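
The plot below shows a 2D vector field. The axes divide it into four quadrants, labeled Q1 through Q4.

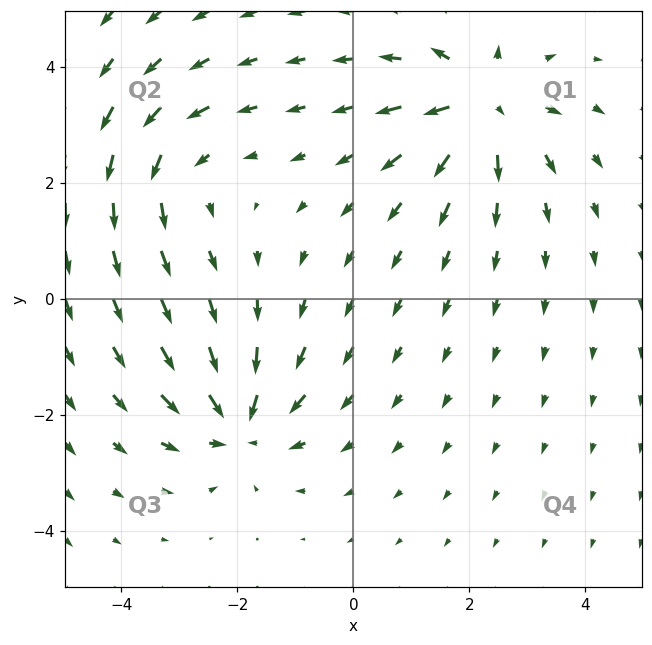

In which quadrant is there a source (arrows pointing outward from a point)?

Q1

The source sits at approximately (2.2, 3.3), which lies in quadrant Q1. The divergence there is about +6, positive as expected for a source.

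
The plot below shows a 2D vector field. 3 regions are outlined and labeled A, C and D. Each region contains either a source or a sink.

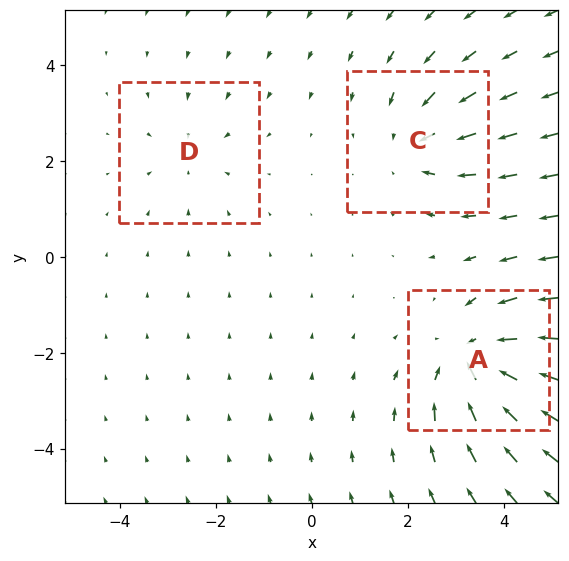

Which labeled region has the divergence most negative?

A

Divergence at each region's feature centre — A: about -4, C: about -3, D: about -2. Region A is most negative.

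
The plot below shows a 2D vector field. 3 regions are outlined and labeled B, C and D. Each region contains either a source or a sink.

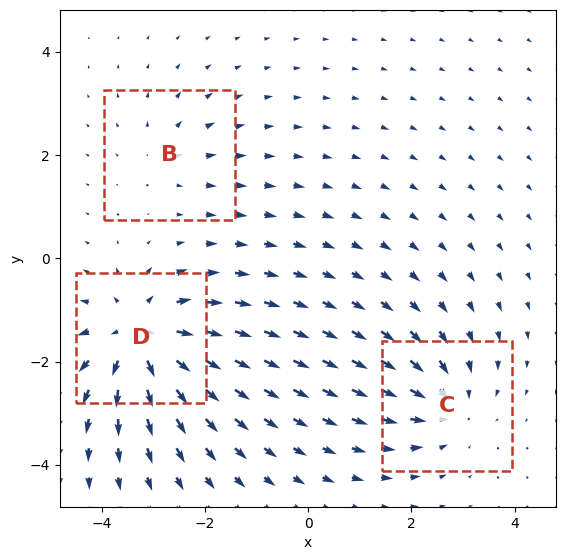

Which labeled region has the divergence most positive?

Divergence at each region's feature centre — B: about +2, C: about -3, D: about +5. Region D is most positive.

D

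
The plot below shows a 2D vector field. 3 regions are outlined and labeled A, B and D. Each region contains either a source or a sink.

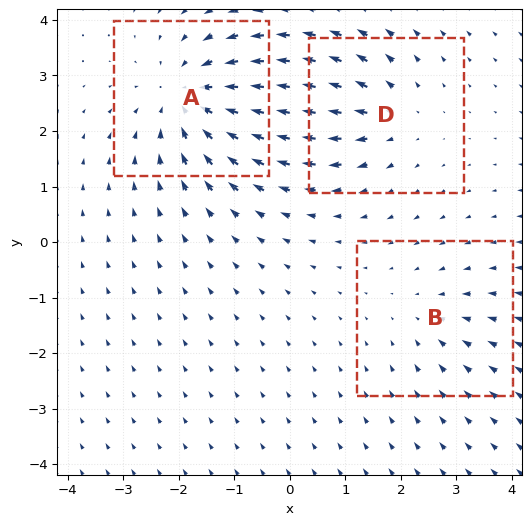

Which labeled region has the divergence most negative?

Divergence at each region's feature centre — A: about -4, B: about -2, D: about +3. Region A is most negative.

A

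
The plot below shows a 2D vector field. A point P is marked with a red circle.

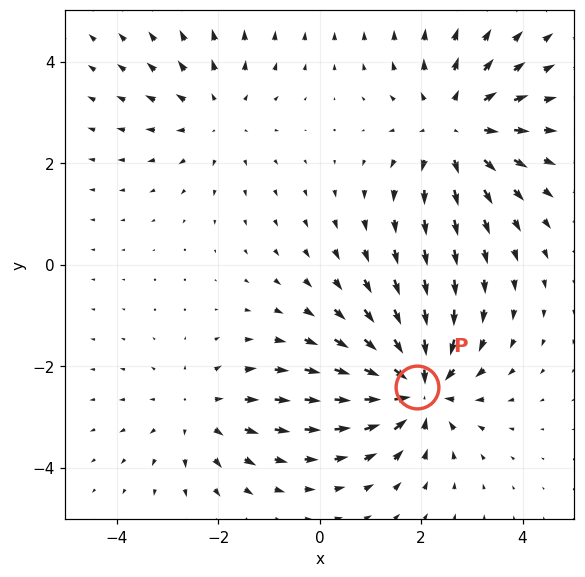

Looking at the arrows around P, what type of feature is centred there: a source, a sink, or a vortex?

sink

At P (1.9, -2.4) the arrows converge inward. Divergence about -6, curl ≈0 — negative divergence with near-zero curl is a sink.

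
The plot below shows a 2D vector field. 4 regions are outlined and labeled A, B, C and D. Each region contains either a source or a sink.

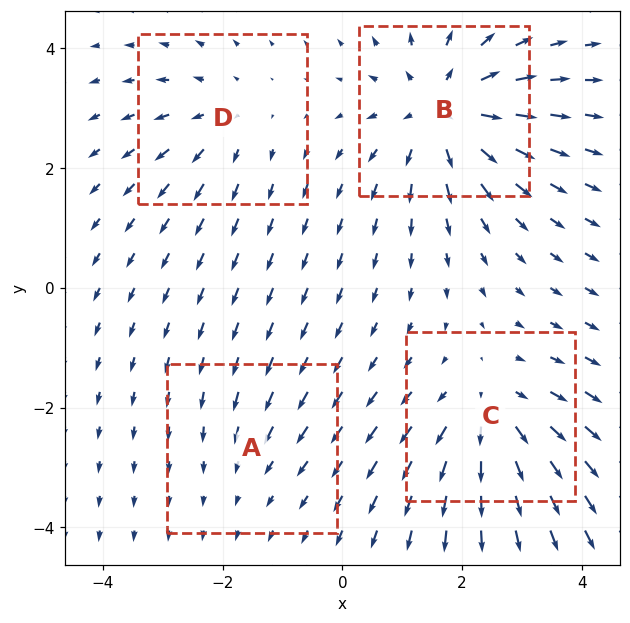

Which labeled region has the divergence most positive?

Divergence at each region's feature centre — A: about -2, B: about +6, C: about +5, D: about +3. Region B is most positive.

B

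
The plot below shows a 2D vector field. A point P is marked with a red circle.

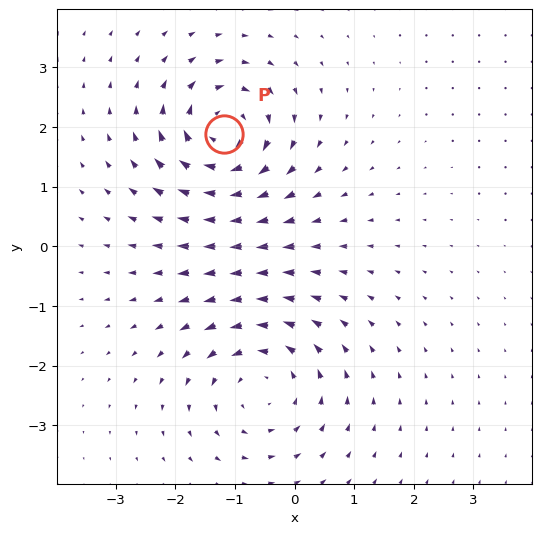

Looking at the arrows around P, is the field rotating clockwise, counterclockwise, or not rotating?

clockwise

Near P at (-1.2, 1.9) the arrows circulate clockwise. The curl (z-component) there is about -7; negative curl means clockwise rotation.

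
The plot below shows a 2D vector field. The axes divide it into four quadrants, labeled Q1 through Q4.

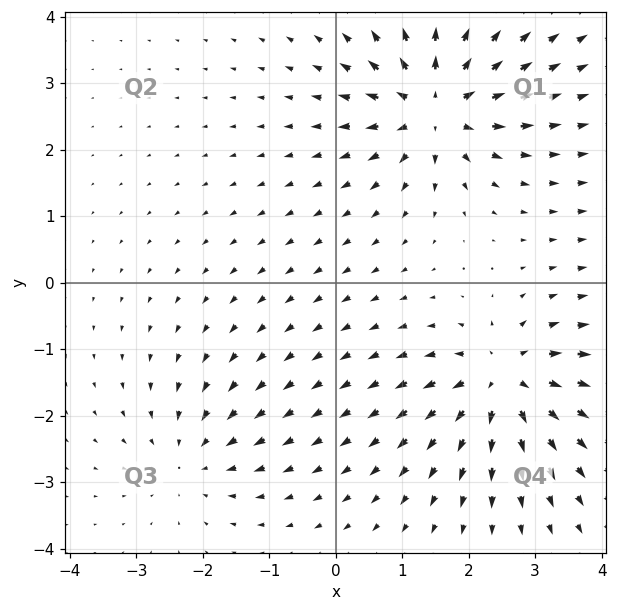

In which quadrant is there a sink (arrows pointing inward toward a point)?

The sink sits at approximately (-2.2, -2.6), which lies in quadrant Q3. The divergence there is about -3, negative as expected for a sink.

Q3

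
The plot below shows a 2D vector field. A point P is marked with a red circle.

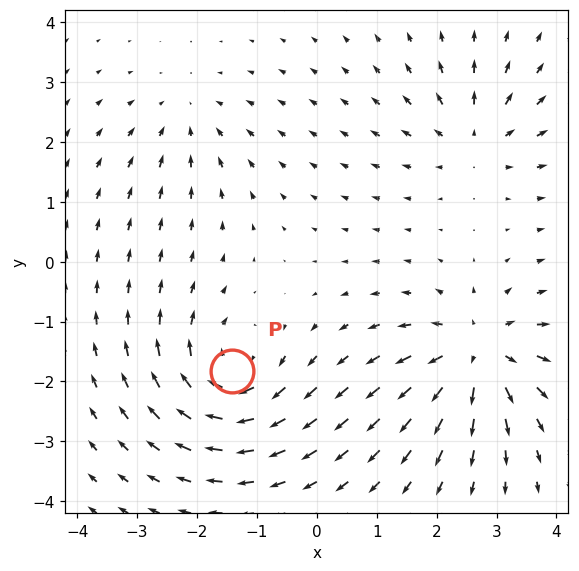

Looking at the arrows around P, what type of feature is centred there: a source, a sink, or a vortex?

At P (-1.4, -1.8) the arrows circulate clockwise. Divergence ≈0, curl about -6 — near-zero divergence with nonzero curl is a vortex.

vortex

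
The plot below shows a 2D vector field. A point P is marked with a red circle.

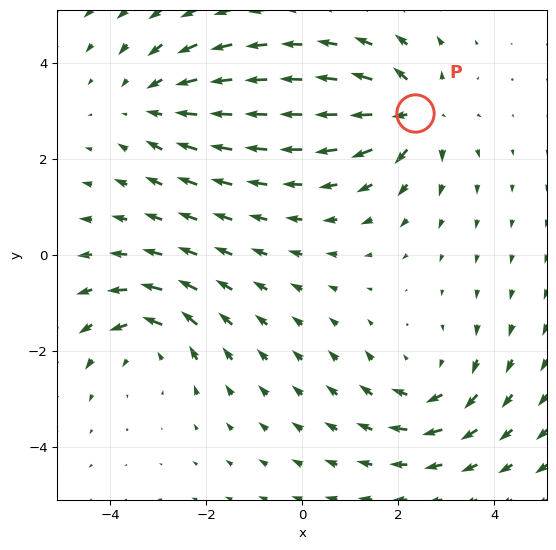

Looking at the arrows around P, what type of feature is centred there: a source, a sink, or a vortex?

At P (2.4, 3.0) the arrows spread outward. Divergence about +5, curl ≈0 — positive divergence with near-zero curl is a source.

source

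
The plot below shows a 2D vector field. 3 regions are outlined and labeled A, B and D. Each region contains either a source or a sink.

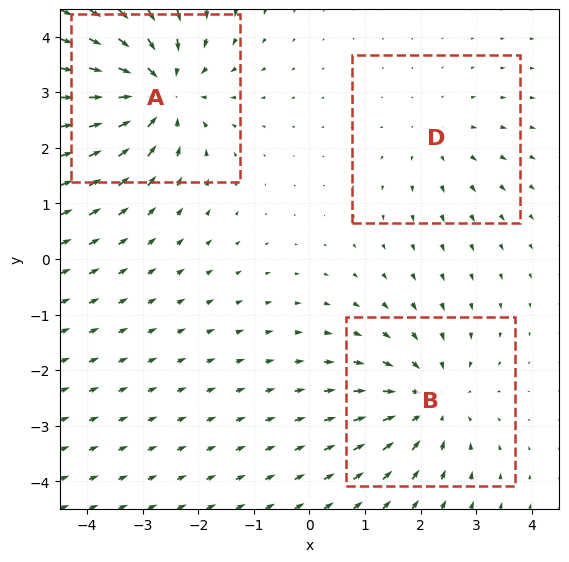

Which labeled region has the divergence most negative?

A

Divergence at each region's feature centre — A: about -4, B: about -3, D: about +2. Region A is most negative.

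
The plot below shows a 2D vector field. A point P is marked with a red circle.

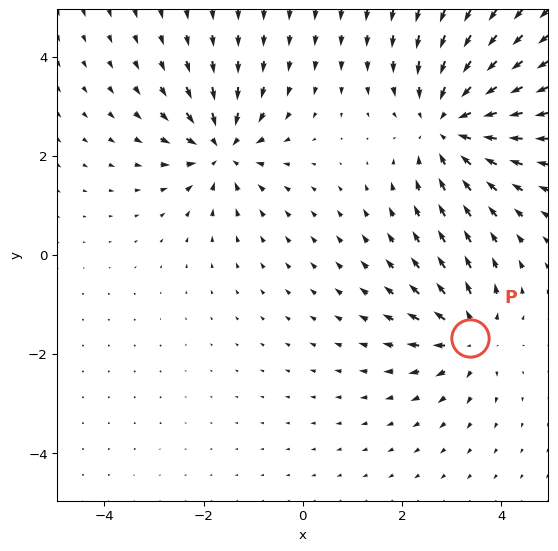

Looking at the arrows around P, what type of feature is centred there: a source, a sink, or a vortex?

At P (3.4, -1.7) the arrows spread outward. Divergence about +4, curl ≈0 — positive divergence with near-zero curl is a source.

source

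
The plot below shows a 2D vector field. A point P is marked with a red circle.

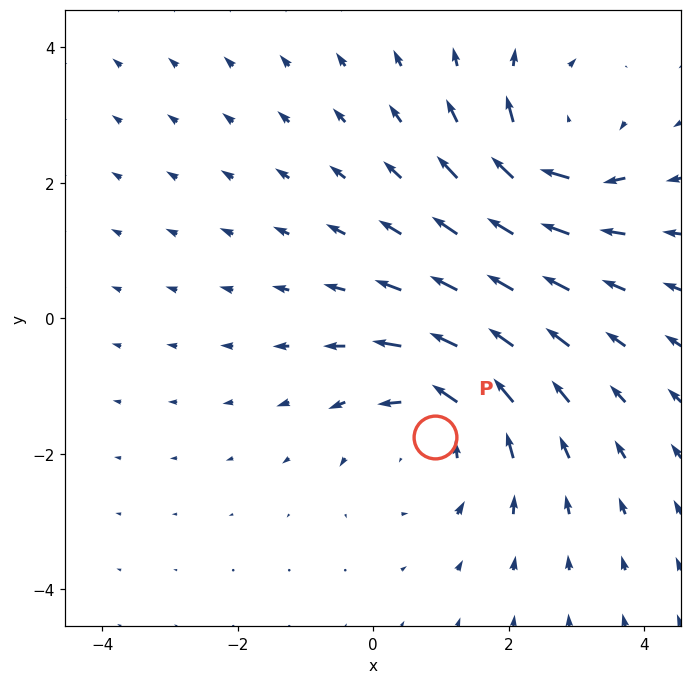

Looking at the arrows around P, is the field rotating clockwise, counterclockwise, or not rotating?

counterclockwise

Near P at (0.9, -1.8) the arrows circulate counterclockwise. The curl (z-component) there is about +4; positive curl means counterclockwise rotation.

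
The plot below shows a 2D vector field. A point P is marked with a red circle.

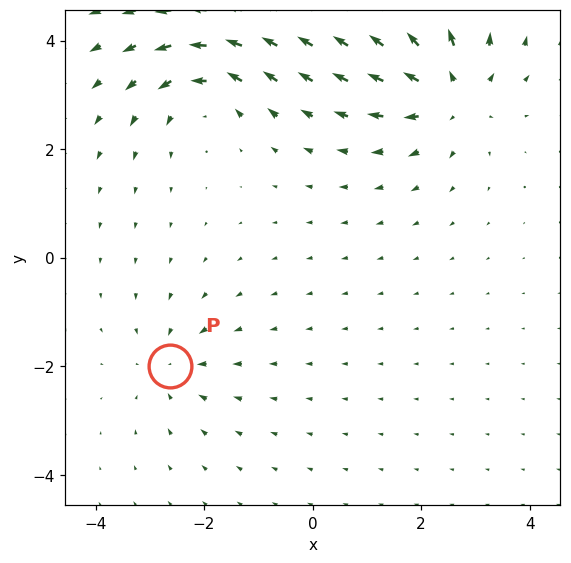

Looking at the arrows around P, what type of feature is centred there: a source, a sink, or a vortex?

sink

At P (-2.6, -2.0) the arrows converge inward. Divergence about -3, curl ≈0 — negative divergence with near-zero curl is a sink.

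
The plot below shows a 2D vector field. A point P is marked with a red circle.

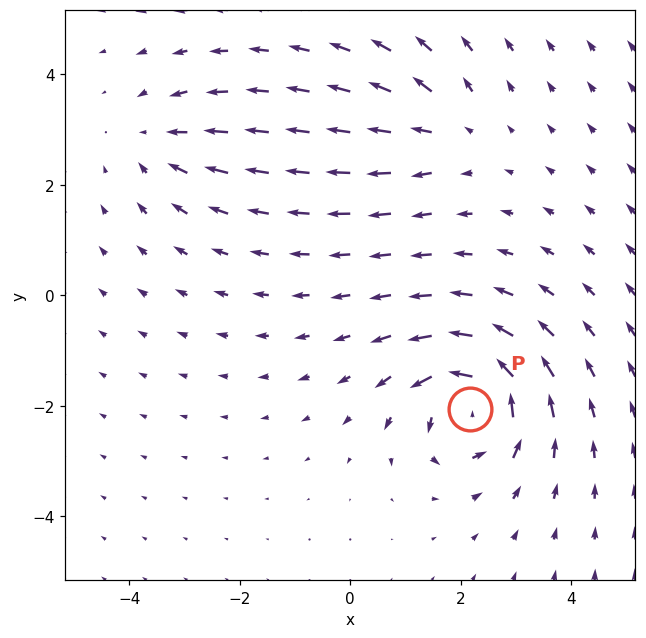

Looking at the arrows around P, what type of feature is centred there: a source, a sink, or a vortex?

vortex

At P (2.2, -2.1) the arrows circulate counterclockwise. Divergence ≈0, curl about +7 — near-zero divergence with nonzero curl is a vortex.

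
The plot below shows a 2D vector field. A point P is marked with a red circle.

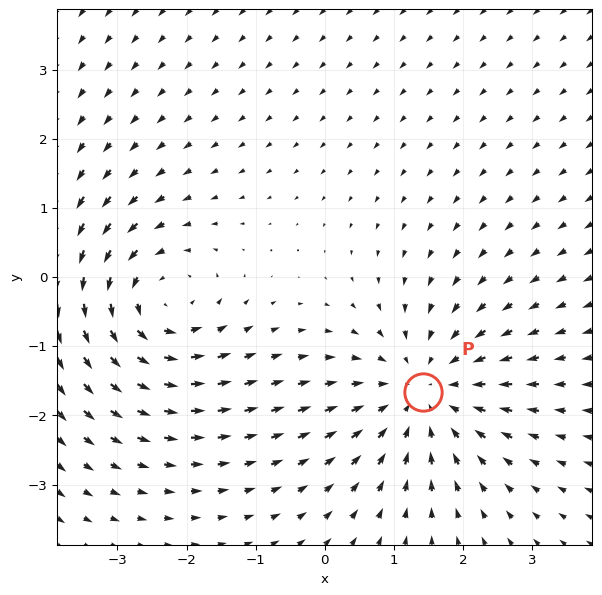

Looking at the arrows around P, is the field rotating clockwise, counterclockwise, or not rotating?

not rotating

Near P at (1.4, -1.7) the arrows show no circulation. The curl there is ≈0.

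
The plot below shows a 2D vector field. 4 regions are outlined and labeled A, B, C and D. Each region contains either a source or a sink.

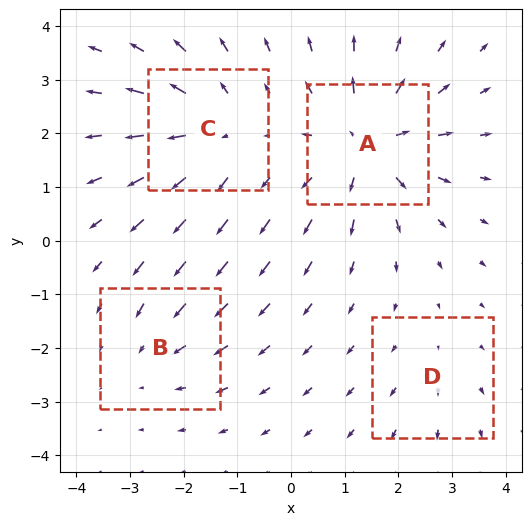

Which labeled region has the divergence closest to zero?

D

Divergence at each region's feature centre — A: about +7, B: about -3, C: about +5, D: about +2. Region D is closest to zero.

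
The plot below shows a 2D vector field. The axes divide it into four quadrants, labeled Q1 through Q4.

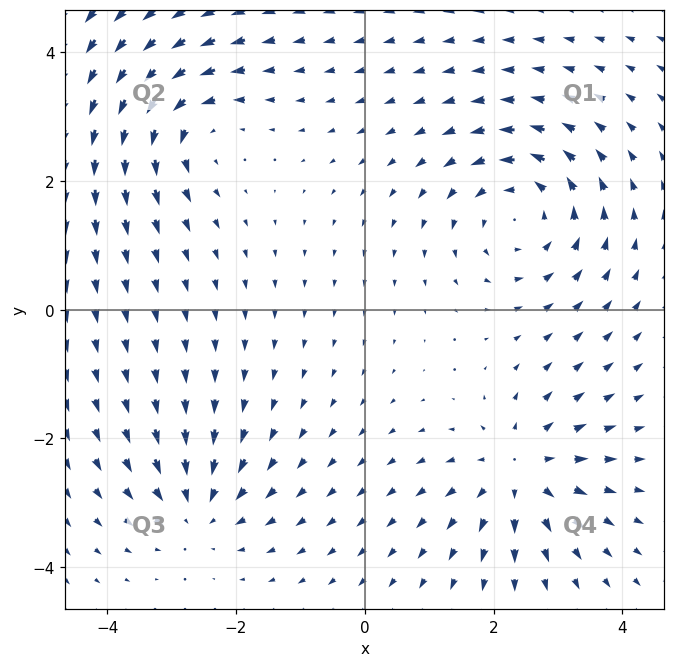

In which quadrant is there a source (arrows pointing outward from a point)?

The source sits at approximately (2.4, -2.5), which lies in quadrant Q4. The divergence there is about +5, positive as expected for a source.

Q4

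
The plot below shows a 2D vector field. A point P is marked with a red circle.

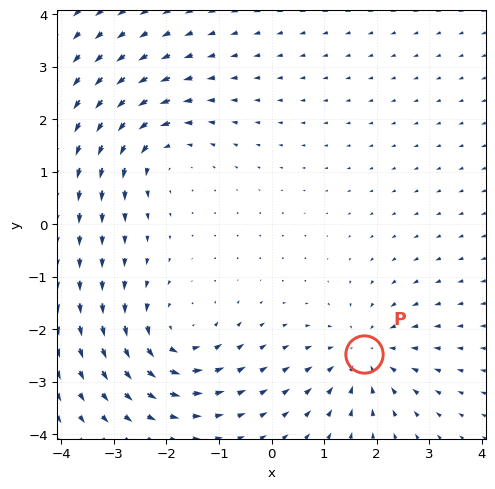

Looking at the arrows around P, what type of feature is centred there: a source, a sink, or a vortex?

At P (1.8, -2.5) the arrows converge inward. Divergence about -4, curl ≈0 — negative divergence with near-zero curl is a sink.

sink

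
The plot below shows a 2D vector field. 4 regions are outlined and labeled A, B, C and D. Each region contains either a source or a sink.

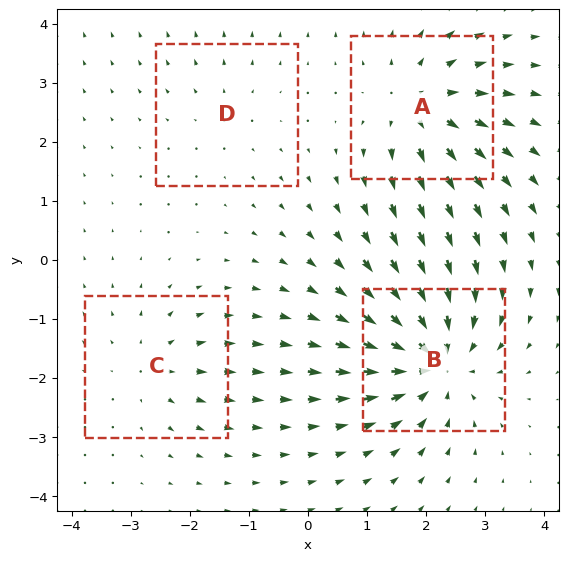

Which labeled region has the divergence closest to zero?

Divergence at each region's feature centre — A: about +5, B: about -7, C: about +3, D: about +2. Region D is closest to zero.

D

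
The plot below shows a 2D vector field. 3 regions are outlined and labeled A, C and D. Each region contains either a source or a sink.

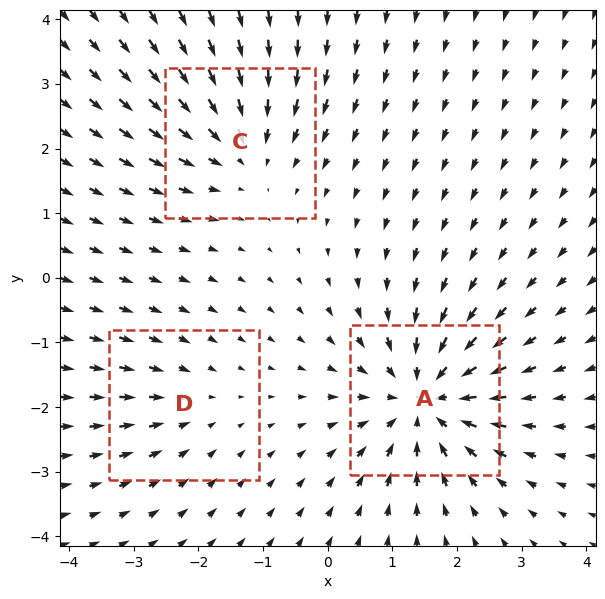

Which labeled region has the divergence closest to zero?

D

Divergence at each region's feature centre — A: about -5, C: about -3, D: about -2. Region D is closest to zero.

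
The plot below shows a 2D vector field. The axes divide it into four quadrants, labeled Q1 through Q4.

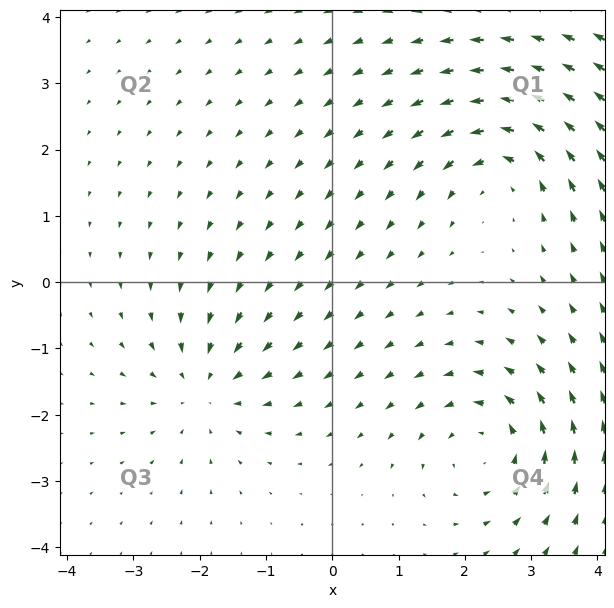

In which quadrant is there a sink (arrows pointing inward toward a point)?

The sink sits at approximately (-1.9, -1.6), which lies in quadrant Q3. The divergence there is about -3, negative as expected for a sink.

Q3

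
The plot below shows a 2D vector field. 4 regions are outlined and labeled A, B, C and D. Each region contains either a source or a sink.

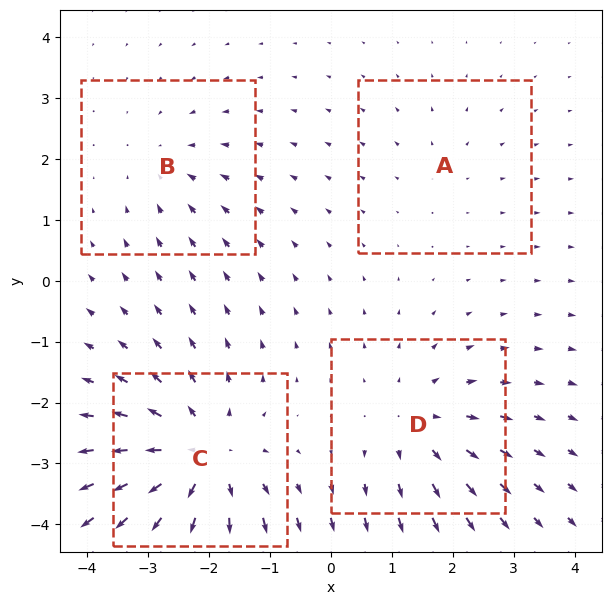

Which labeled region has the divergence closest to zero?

A

Divergence at each region's feature centre — A: about +2, B: about -3, C: about +6, D: about +4. Region A is closest to zero.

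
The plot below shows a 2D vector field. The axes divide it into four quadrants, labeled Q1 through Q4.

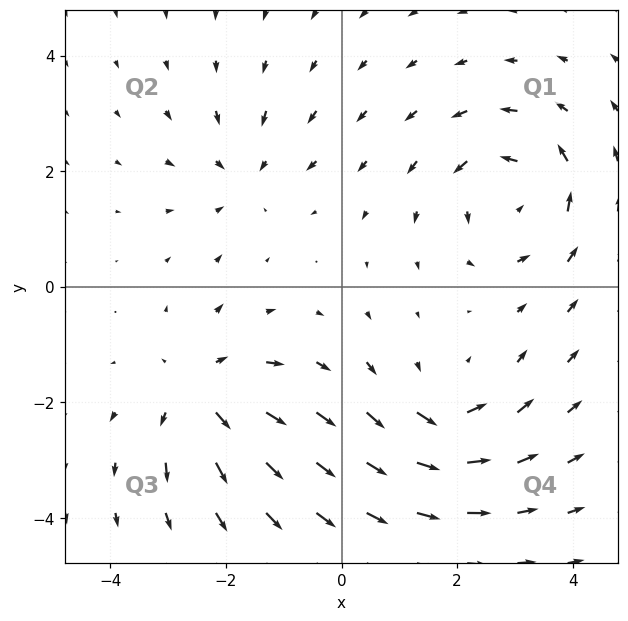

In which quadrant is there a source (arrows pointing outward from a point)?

The source sits at approximately (-2.4, -1.8), which lies in quadrant Q3. The divergence there is about +4, positive as expected for a source.

Q3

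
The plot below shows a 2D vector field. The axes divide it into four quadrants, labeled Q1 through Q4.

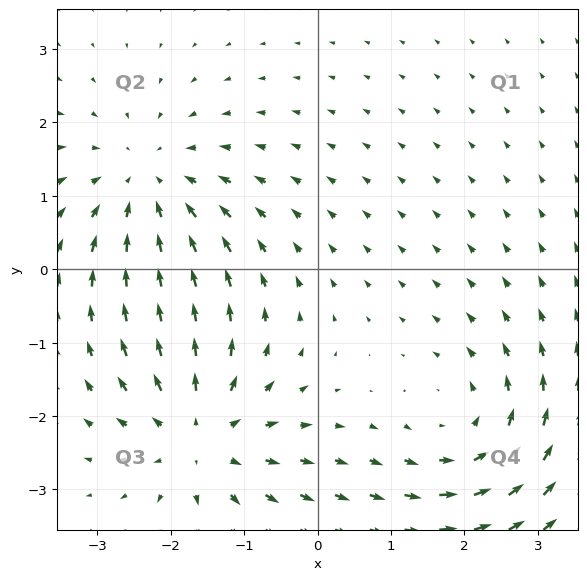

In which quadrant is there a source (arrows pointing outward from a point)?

Q3

The source sits at approximately (-1.6, -2.3), which lies in quadrant Q3. The divergence there is about +4, positive as expected for a source.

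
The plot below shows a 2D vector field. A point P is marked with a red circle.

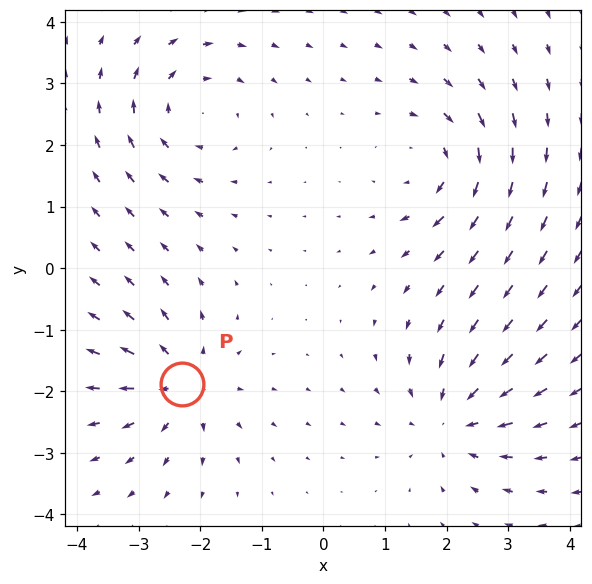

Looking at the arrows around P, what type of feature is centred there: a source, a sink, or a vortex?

At P (-2.3, -1.9) the arrows spread outward. Divergence about +6, curl ≈0 — positive divergence with near-zero curl is a source.

source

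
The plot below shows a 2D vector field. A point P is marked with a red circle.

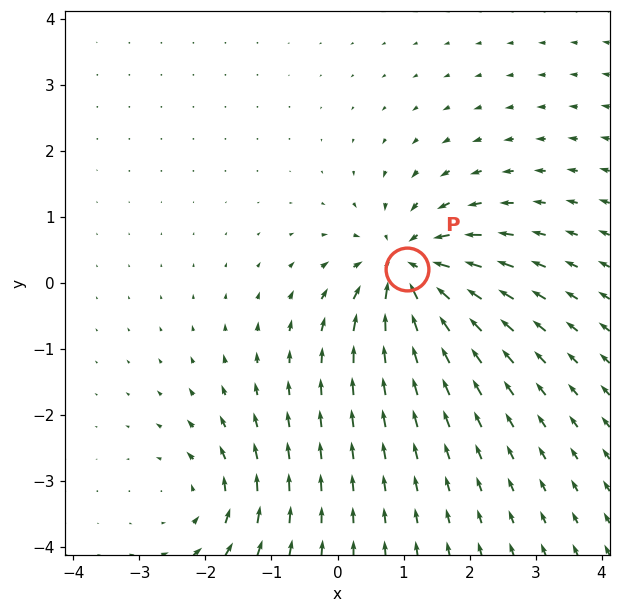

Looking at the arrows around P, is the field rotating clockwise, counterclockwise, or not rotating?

not rotating

Near P at (1.1, 0.2) the arrows show no circulation. The curl there is ≈0.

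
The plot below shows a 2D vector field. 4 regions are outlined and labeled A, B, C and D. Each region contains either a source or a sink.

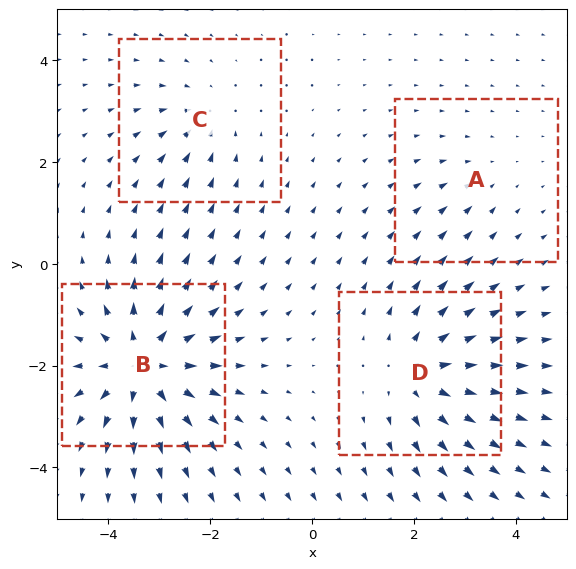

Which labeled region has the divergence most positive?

B

Divergence at each region's feature centre — A: about -2, B: about +7, C: about -3, D: about +5. Region B is most positive.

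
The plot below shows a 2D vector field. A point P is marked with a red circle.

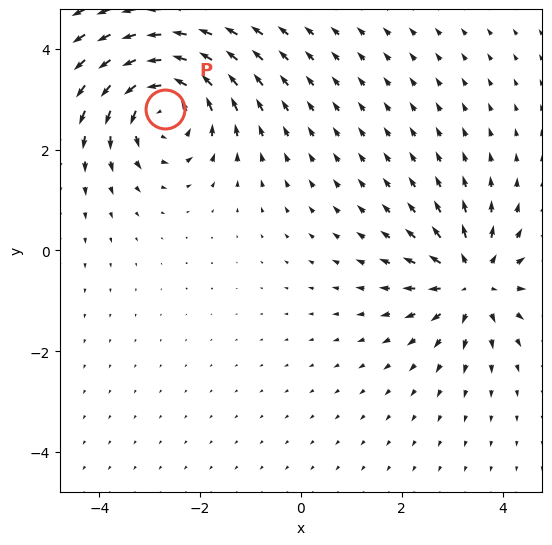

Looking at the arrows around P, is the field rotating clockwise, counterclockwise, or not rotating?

Near P at (-2.7, 2.8) the arrows circulate counterclockwise. The curl (z-component) there is about +4; positive curl means counterclockwise rotation.

counterclockwise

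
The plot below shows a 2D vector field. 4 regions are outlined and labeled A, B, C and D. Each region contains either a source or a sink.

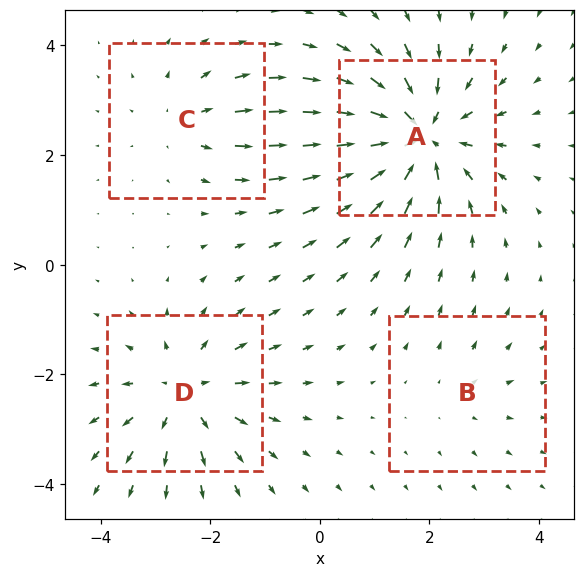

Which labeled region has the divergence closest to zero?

B

Divergence at each region's feature centre — A: about -7, B: about +2, C: about +3, D: about +5. Region B is closest to zero.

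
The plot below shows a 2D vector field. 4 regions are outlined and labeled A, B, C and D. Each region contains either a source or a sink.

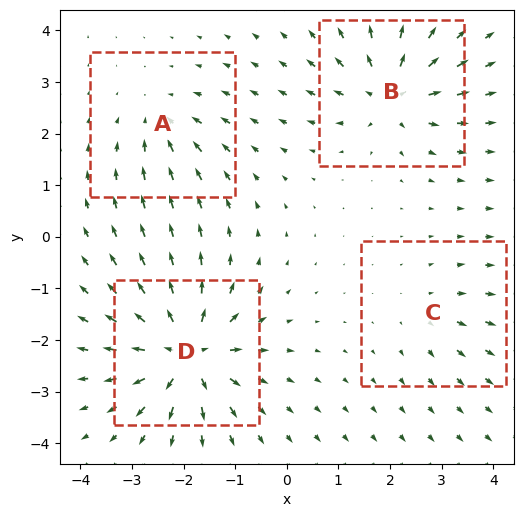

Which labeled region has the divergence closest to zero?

Divergence at each region's feature centre — A: about -4, B: about +6, C: about +3, D: about +8. Region C is closest to zero.

C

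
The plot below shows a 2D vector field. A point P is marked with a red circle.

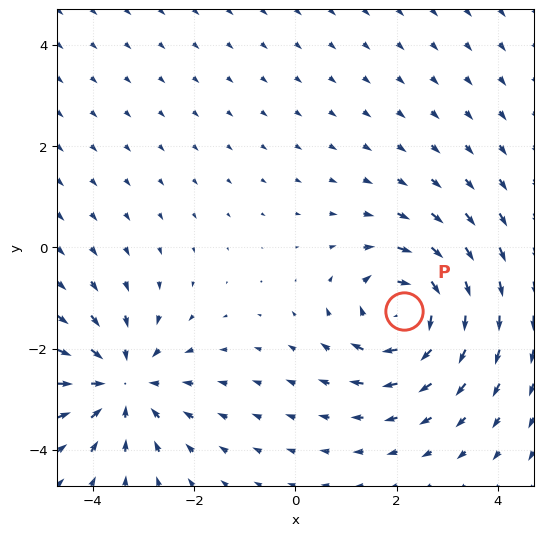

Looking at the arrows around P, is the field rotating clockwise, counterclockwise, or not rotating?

Near P at (2.1, -1.3) the arrows circulate clockwise. The curl (z-component) there is about -3; negative curl means clockwise rotation.

clockwise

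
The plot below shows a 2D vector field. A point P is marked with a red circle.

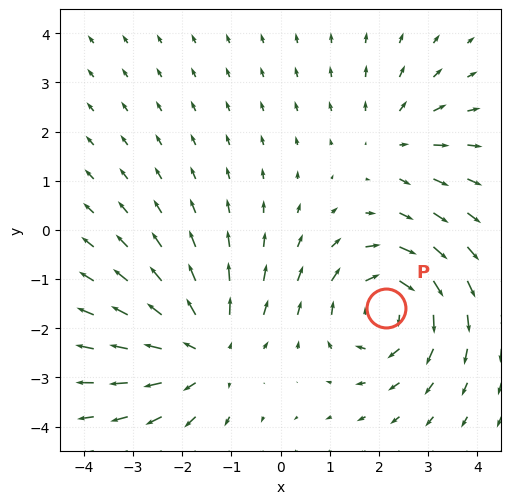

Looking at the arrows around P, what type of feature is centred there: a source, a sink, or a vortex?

vortex

At P (2.1, -1.6) the arrows circulate clockwise. Divergence ≈0, curl about -5 — near-zero divergence with nonzero curl is a vortex.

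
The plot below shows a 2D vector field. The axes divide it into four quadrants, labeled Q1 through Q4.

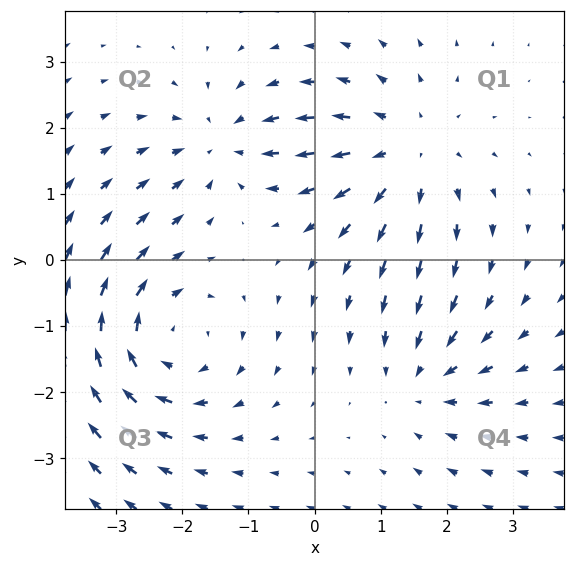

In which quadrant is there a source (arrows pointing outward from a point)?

Q1

The source sits at approximately (1.4, 1.6), which lies in quadrant Q1. The divergence there is about +4, positive as expected for a source.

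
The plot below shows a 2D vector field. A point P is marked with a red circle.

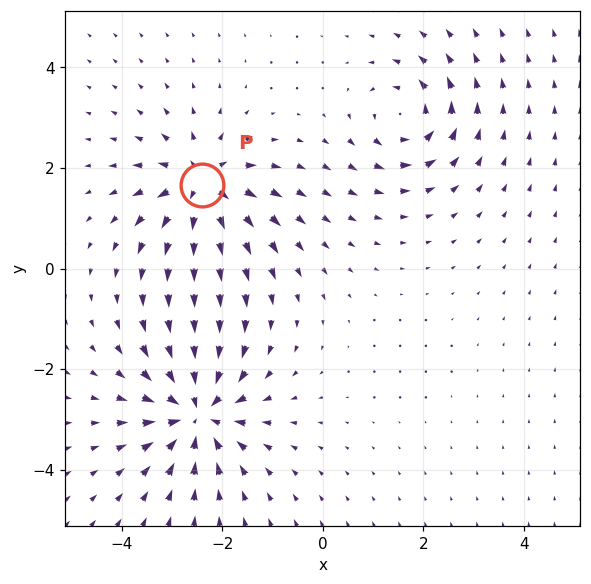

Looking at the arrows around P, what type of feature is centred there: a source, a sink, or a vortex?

At P (-2.4, 1.7) the arrows spread outward. Divergence about +5, curl ≈0 — positive divergence with near-zero curl is a source.

source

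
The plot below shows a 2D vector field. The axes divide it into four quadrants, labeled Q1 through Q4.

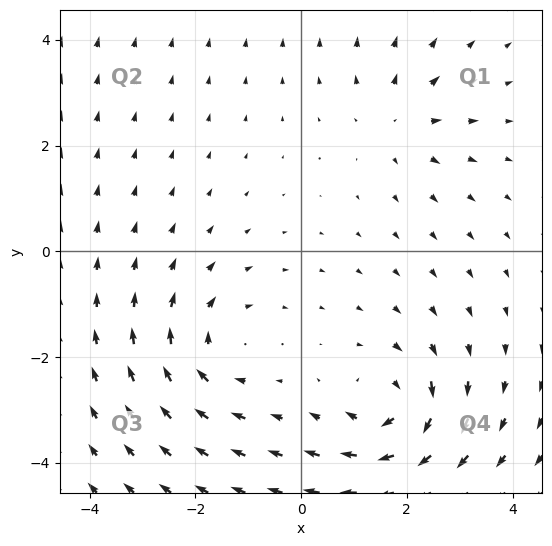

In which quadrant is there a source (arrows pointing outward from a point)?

Q1

The source sits at approximately (1.8, 2.5), which lies in quadrant Q1. The divergence there is about +3, positive as expected for a source.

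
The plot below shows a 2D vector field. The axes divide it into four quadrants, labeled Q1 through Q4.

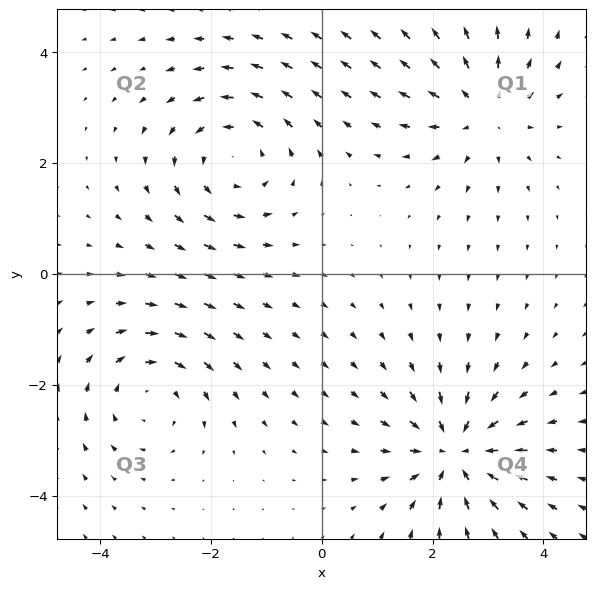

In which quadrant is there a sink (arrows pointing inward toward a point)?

The sink sits at approximately (2.4, -3.2), which lies in quadrant Q4. The divergence there is about -6, negative as expected for a sink.

Q4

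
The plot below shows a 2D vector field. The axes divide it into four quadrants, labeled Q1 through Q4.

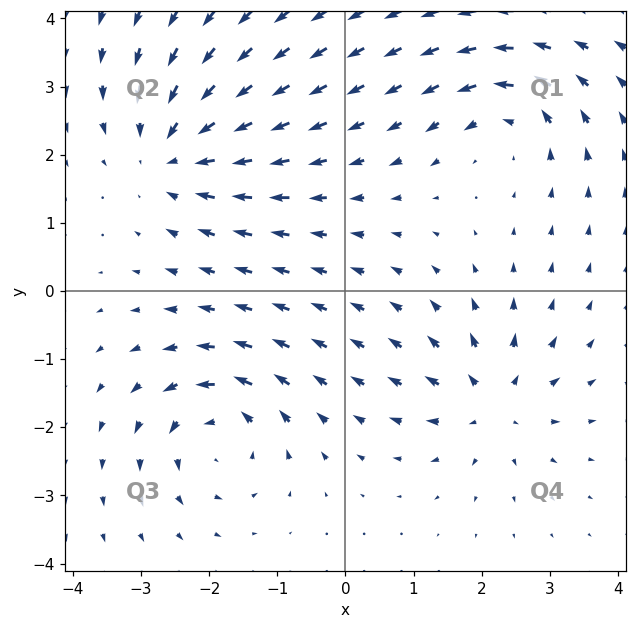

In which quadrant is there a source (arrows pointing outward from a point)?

The source sits at approximately (2.2, -1.6), which lies in quadrant Q4. The divergence there is about +5, positive as expected for a source.

Q4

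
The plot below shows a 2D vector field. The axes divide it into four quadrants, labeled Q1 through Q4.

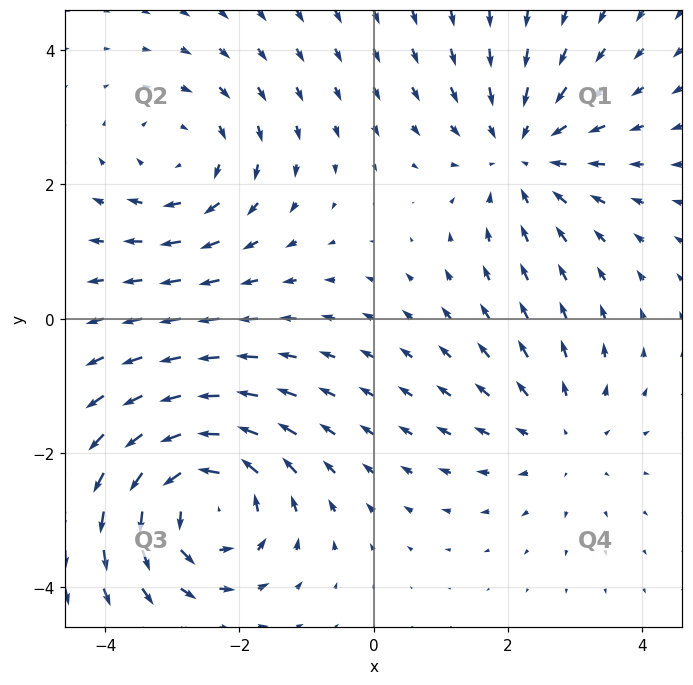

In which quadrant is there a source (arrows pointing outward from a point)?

The source sits at approximately (2.8, -1.8), which lies in quadrant Q4. The divergence there is about +2, positive as expected for a source.

Q4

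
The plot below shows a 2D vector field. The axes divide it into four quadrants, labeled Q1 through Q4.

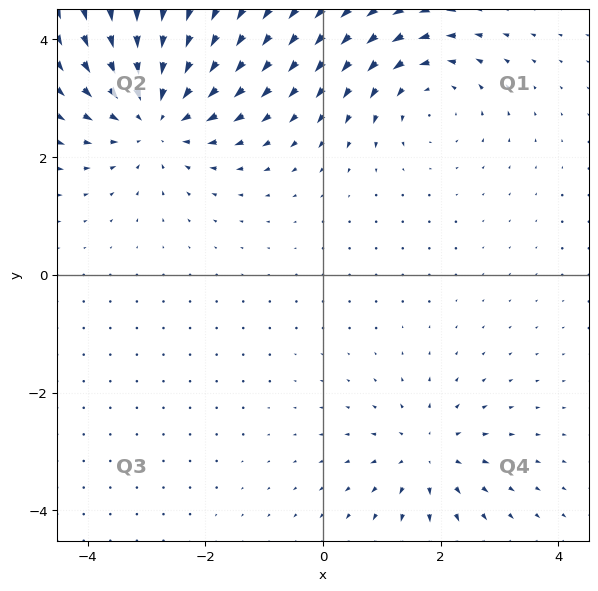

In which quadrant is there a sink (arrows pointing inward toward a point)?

The sink sits at approximately (-2.8, 2.7), which lies in quadrant Q2. The divergence there is about -4, negative as expected for a sink.

Q2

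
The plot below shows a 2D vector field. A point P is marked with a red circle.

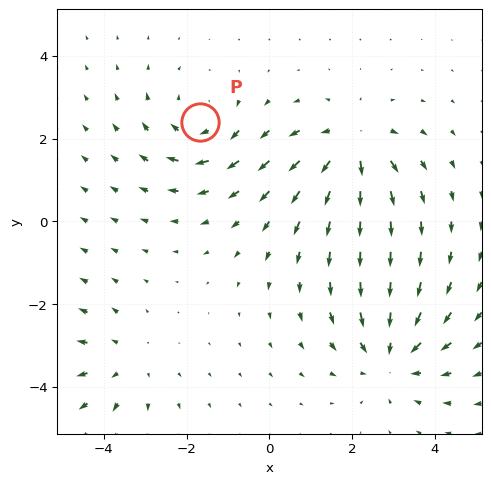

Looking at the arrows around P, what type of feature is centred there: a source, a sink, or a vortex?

vortex

At P (-1.7, 2.4) the arrows circulate clockwise. Divergence ≈0, curl about -4 — near-zero divergence with nonzero curl is a vortex.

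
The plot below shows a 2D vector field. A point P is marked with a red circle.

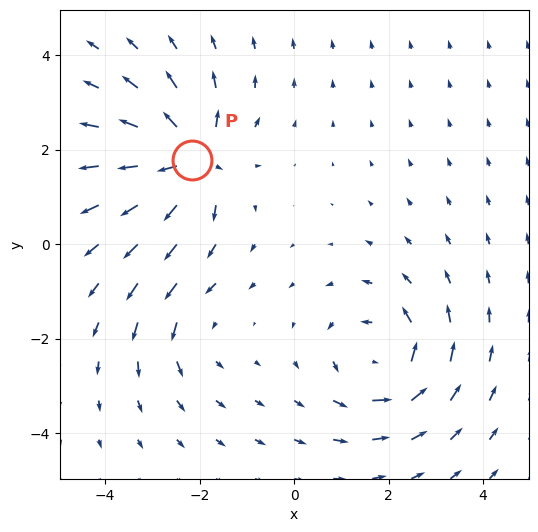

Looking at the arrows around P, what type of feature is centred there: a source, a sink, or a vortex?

source

At P (-2.2, 1.8) the arrows spread outward. Divergence about +6, curl ≈0 — positive divergence with near-zero curl is a source.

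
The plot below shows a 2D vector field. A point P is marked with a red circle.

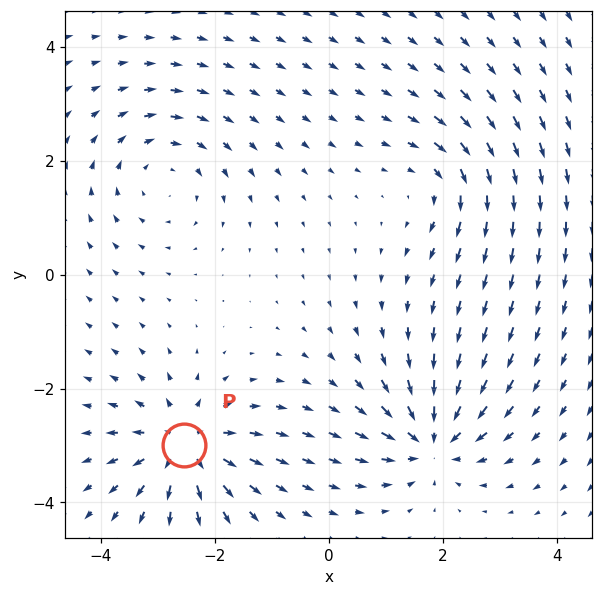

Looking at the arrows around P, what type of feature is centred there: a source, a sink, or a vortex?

source

At P (-2.5, -3.0) the arrows spread outward. Divergence about +7, curl ≈0 — positive divergence with near-zero curl is a source.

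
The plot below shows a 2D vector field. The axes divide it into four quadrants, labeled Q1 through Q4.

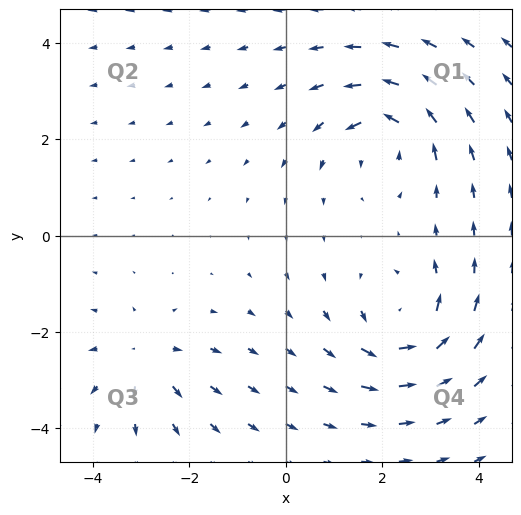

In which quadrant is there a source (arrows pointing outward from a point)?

Q3

The source sits at approximately (-2.9, -2.6), which lies in quadrant Q3. The divergence there is about +4, positive as expected for a source.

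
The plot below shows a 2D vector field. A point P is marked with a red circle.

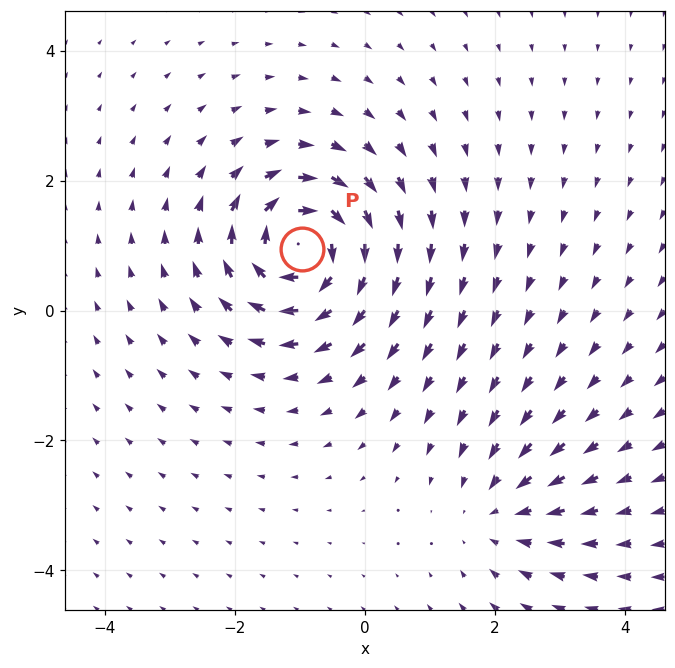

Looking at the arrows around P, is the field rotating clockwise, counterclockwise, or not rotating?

clockwise

Near P at (-1.0, 0.9) the arrows circulate clockwise. The curl (z-component) there is about -7; negative curl means clockwise rotation.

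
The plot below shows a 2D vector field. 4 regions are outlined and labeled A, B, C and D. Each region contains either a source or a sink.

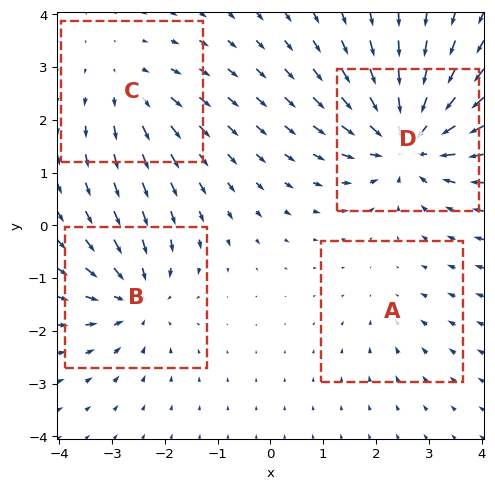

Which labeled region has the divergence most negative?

D

Divergence at each region's feature centre — A: about -2, B: about -5, C: about +4, D: about -8. Region D is most negative.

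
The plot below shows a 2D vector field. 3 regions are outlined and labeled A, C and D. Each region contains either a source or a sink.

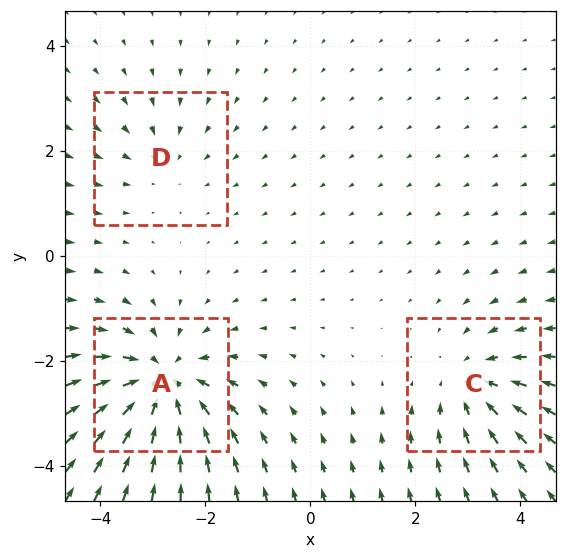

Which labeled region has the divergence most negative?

Divergence at each region's feature centre — A: about -5, C: about -3, D: about -2. Region A is most negative.

A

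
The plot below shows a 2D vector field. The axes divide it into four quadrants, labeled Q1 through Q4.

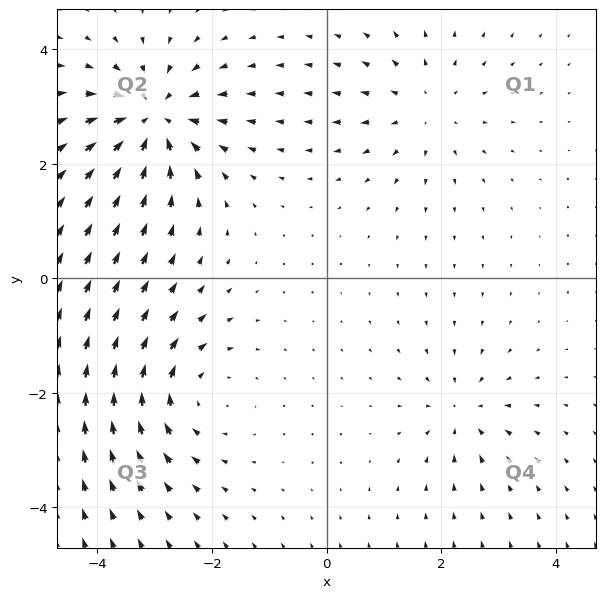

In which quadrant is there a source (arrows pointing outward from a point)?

The source sits at approximately (1.7, 3.0), which lies in quadrant Q1. The divergence there is about +3, positive as expected for a source.

Q1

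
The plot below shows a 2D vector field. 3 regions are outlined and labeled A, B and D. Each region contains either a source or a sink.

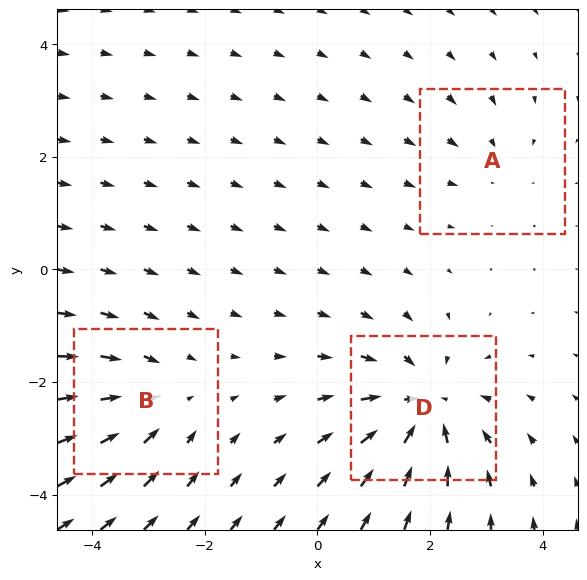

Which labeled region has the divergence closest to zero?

A

Divergence at each region's feature centre — A: about -2, B: about -3, D: about -5. Region A is closest to zero.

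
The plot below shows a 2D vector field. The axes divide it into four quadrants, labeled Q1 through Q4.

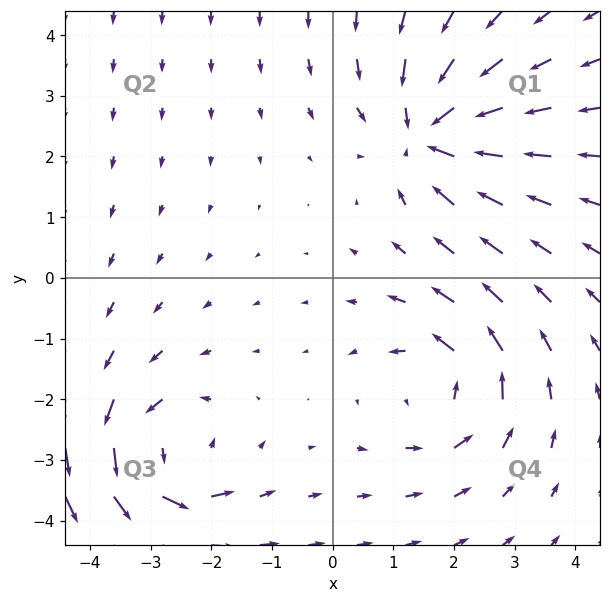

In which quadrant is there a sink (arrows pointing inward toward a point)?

Q1

The sink sits at approximately (1.6, 2.4), which lies in quadrant Q1. The divergence there is about -5, negative as expected for a sink.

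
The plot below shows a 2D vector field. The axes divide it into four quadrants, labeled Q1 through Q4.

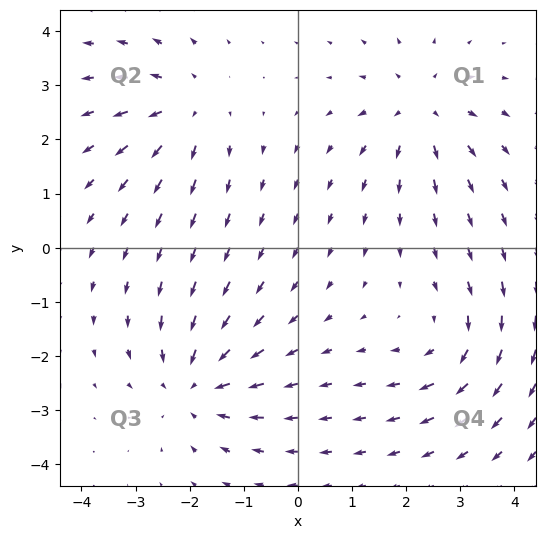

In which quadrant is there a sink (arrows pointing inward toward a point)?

Q3

The sink sits at approximately (-1.9, -2.5), which lies in quadrant Q3. The divergence there is about -5, negative as expected for a sink.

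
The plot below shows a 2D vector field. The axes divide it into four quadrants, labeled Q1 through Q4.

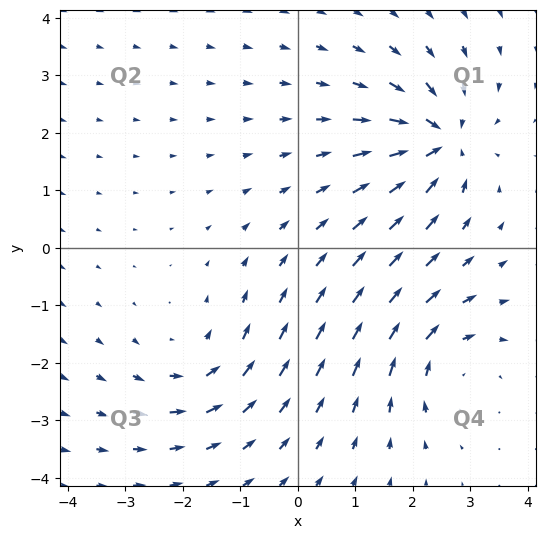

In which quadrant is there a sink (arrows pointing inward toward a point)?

The sink sits at approximately (2.5, 1.9), which lies in quadrant Q1. The divergence there is about -6, negative as expected for a sink.

Q1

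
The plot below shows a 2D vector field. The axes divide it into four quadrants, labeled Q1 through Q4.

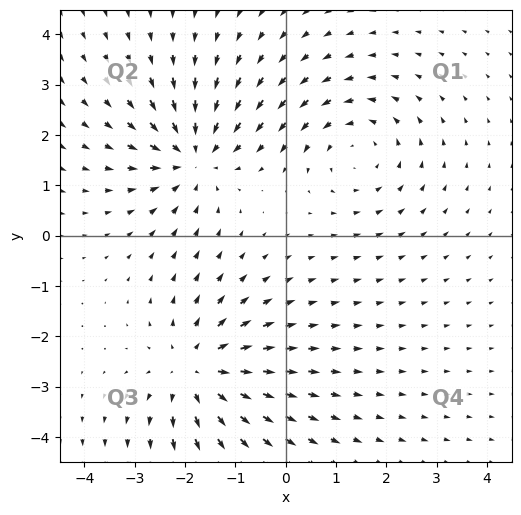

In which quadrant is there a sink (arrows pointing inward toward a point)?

Q2

The sink sits at approximately (-1.8, 1.6), which lies in quadrant Q2. The divergence there is about -4, negative as expected for a sink.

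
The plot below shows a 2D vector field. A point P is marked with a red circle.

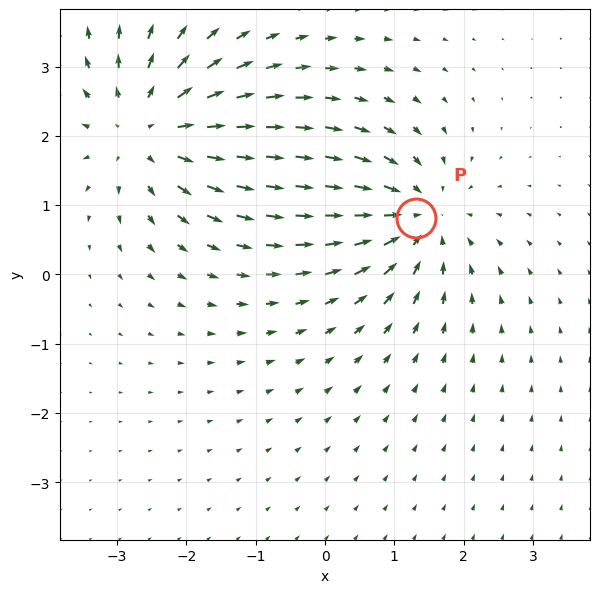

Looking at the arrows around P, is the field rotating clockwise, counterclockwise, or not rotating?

not rotating

Near P at (1.3, 0.8) the arrows show no circulation. The curl there is ≈0.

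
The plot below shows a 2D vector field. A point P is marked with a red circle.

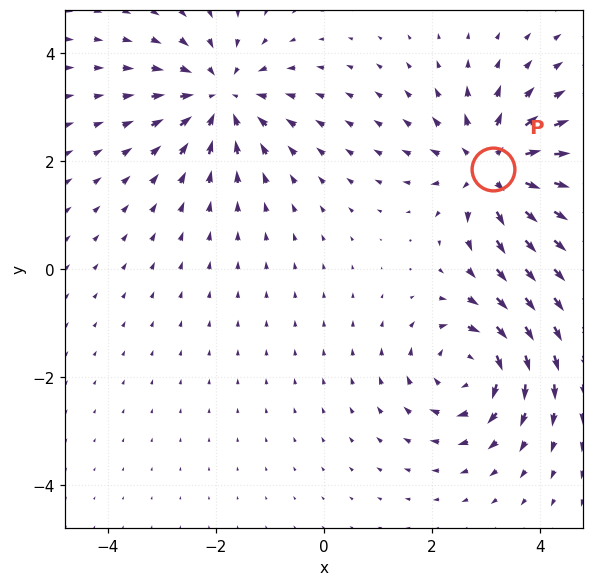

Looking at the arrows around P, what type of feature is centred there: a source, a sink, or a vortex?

source

At P (3.1, 1.9) the arrows spread outward. Divergence about +5, curl ≈0 — positive divergence with near-zero curl is a source.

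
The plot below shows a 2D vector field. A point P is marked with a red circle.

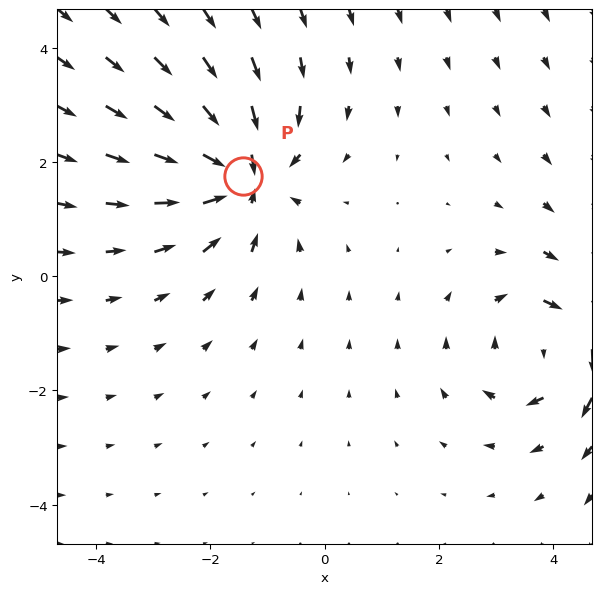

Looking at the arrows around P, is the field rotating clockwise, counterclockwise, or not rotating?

Near P at (-1.4, 1.8) the arrows show no circulation. The curl there is ≈0.

not rotating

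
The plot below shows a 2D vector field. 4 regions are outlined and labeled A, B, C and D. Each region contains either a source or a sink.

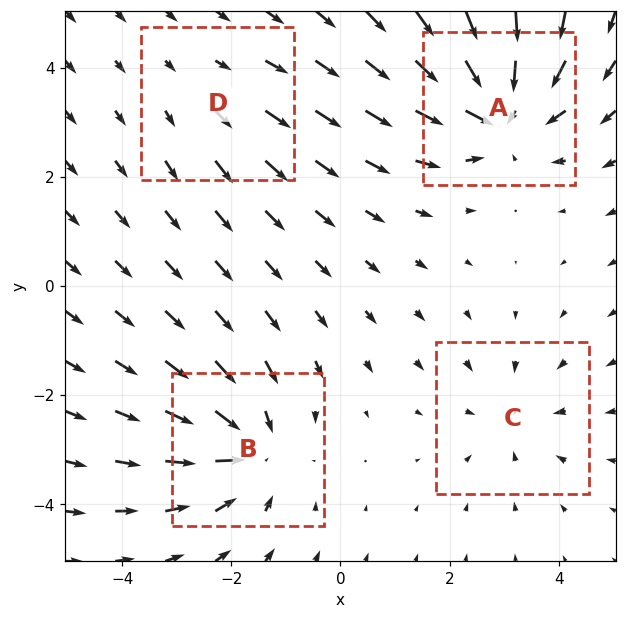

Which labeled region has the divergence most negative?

Divergence at each region's feature centre — A: about -6, B: about -5, C: about -3, D: about +2. Region A is most negative.

A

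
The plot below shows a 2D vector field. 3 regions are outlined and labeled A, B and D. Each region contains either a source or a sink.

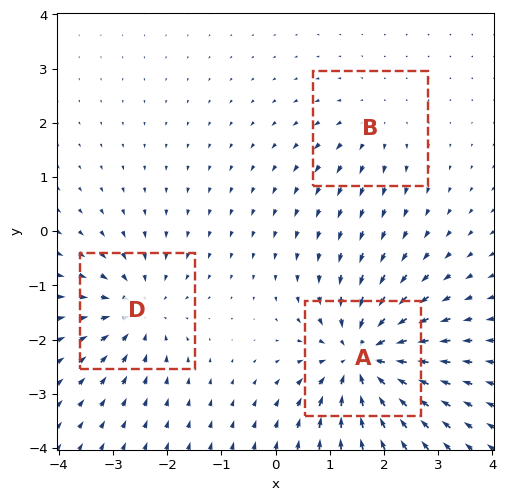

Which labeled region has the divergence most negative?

A

Divergence at each region's feature centre — A: about -6, B: about +2, D: about -4. Region A is most negative.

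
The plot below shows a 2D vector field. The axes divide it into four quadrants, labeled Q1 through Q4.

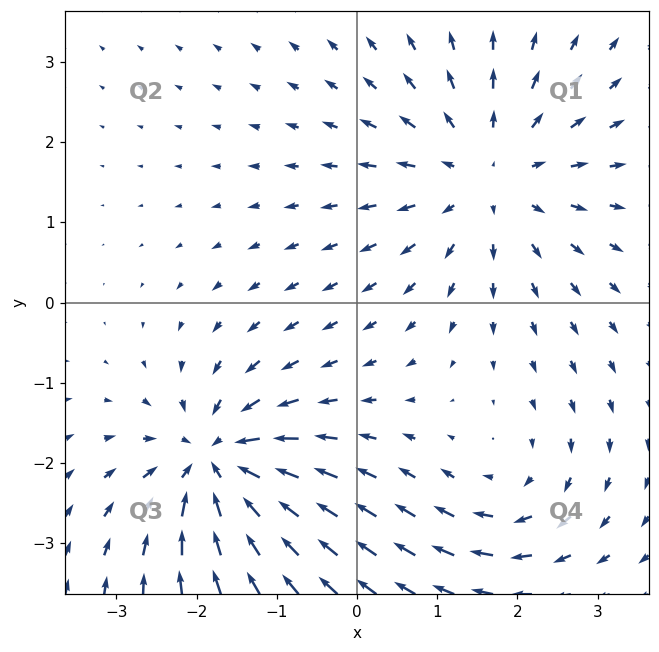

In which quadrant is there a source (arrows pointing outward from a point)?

Q1

The source sits at approximately (1.6, 1.6), which lies in quadrant Q1. The divergence there is about +3, positive as expected for a source.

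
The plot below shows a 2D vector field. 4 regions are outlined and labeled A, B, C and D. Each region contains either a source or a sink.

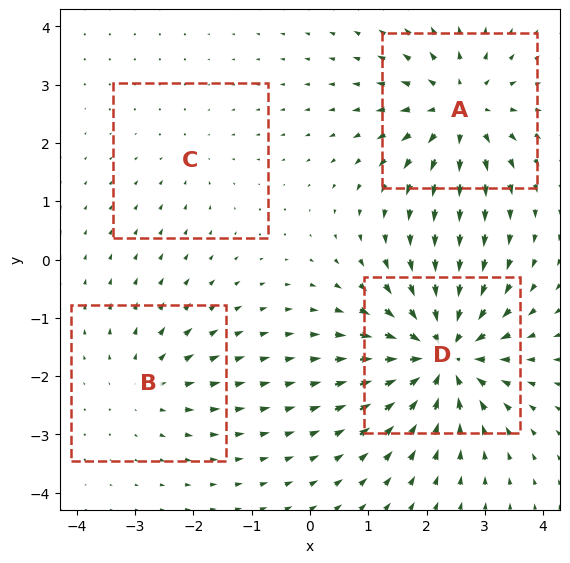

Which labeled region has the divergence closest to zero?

C

Divergence at each region's feature centre — A: about +6, B: about +3, C: about -2, D: about -8. Region C is closest to zero.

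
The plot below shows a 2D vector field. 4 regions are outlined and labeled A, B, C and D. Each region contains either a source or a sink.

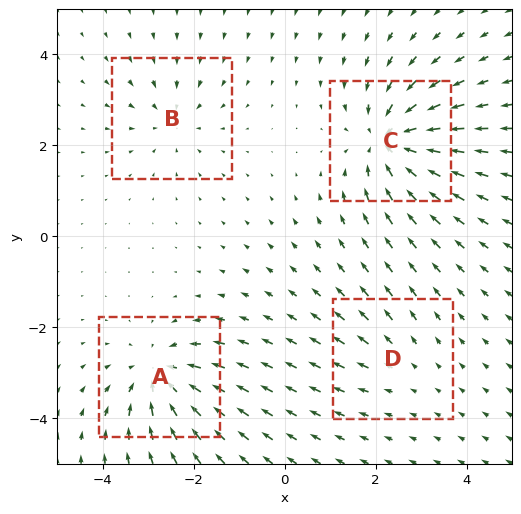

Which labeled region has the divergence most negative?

C

Divergence at each region's feature centre — A: about -6, B: about -4, C: about -7, D: about +2. Region C is most negative.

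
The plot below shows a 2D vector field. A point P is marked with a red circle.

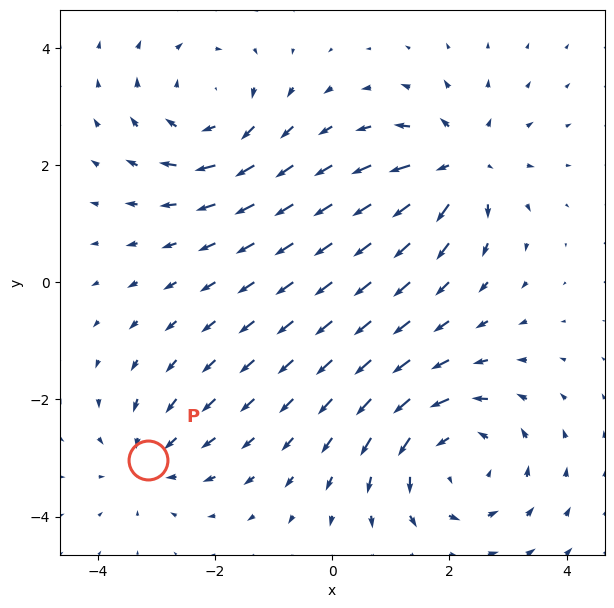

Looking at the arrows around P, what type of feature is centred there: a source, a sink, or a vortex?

At P (-3.1, -3.0) the arrows converge inward. Divergence about -3, curl ≈0 — negative divergence with near-zero curl is a sink.

sink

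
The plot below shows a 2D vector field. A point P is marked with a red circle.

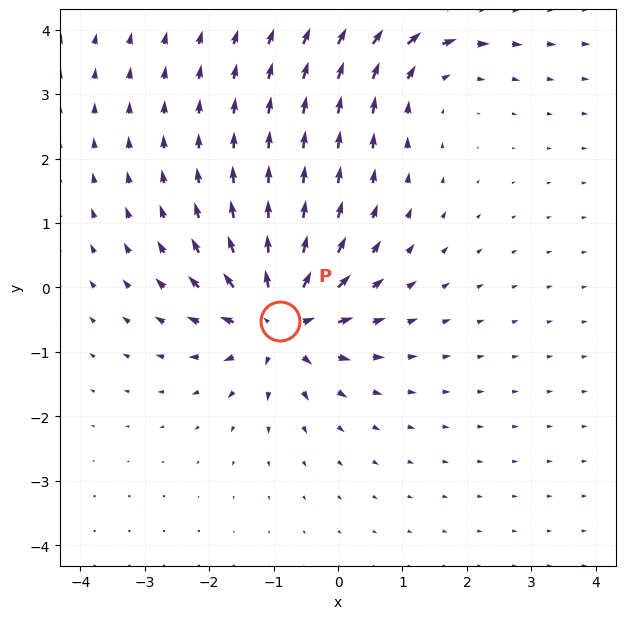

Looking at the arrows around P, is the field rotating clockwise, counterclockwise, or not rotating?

Near P at (-0.9, -0.5) the arrows show no circulation. The curl there is ≈0.

not rotating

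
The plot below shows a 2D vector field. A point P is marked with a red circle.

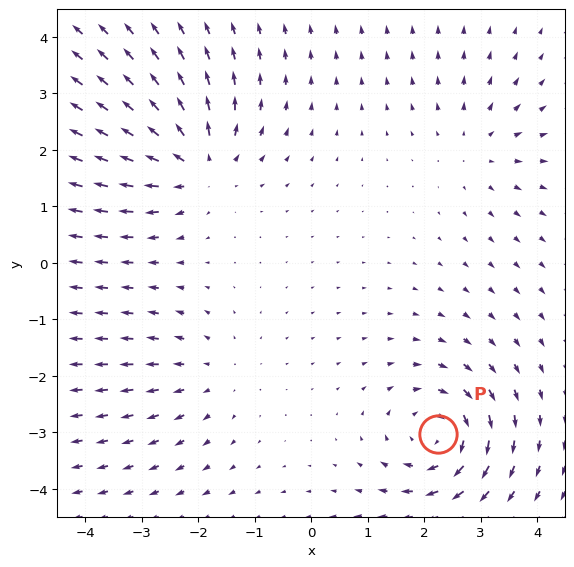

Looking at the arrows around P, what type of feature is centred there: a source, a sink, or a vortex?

vortex

At P (2.2, -3.0) the arrows circulate clockwise. Divergence ≈0, curl about -5 — near-zero divergence with nonzero curl is a vortex.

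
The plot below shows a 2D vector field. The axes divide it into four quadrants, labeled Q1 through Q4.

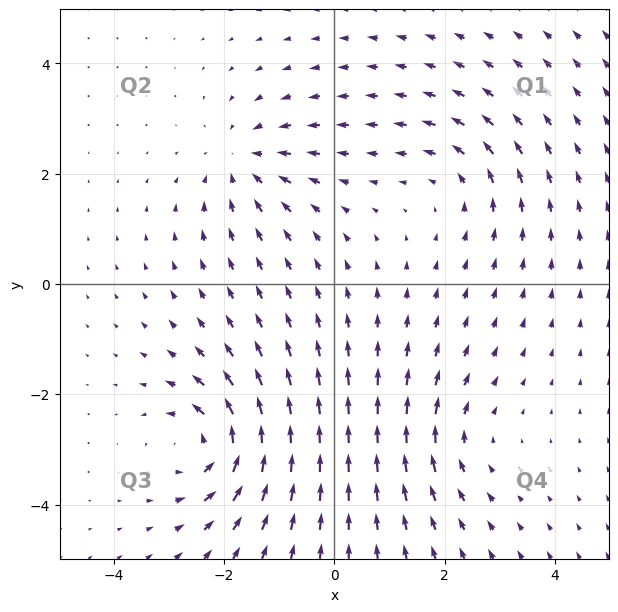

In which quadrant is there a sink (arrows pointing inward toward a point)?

The sink sits at approximately (-1.7, 2.2), which lies in quadrant Q2. The divergence there is about -4, negative as expected for a sink.

Q2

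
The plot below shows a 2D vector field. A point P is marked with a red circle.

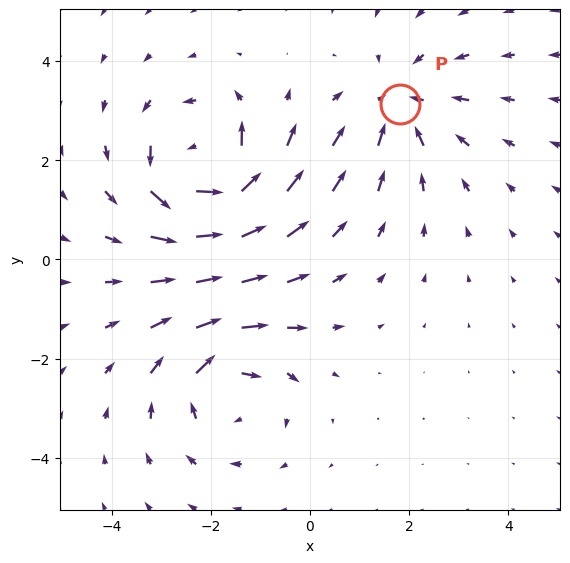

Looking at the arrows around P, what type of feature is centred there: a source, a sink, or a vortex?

sink

At P (1.8, 3.1) the arrows converge inward. Divergence about -3, curl ≈0 — negative divergence with near-zero curl is a sink.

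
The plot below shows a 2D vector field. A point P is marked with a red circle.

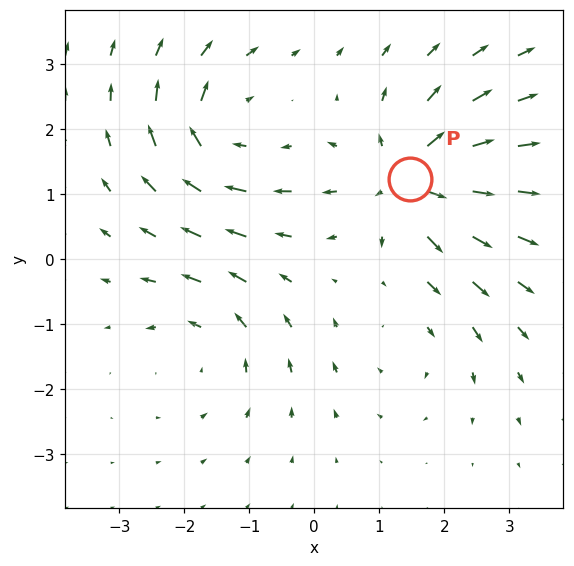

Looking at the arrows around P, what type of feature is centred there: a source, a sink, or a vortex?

source

At P (1.5, 1.2) the arrows spread outward. Divergence about +6, curl ≈0 — positive divergence with near-zero curl is a source.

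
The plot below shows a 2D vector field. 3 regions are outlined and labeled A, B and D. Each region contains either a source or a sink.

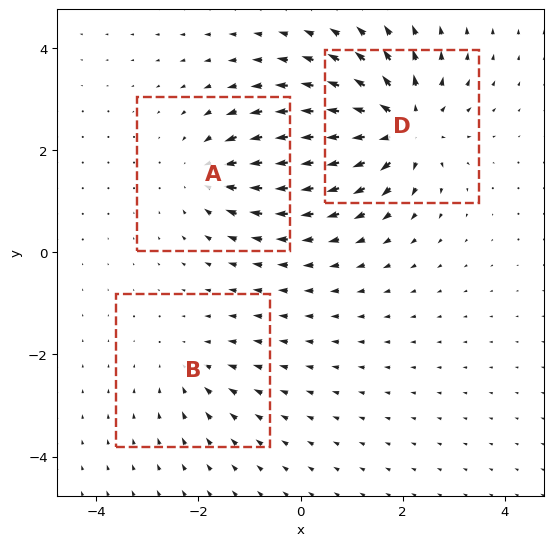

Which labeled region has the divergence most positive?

D

Divergence at each region's feature centre — A: about -3, B: about -2, D: about +5. Region D is most positive.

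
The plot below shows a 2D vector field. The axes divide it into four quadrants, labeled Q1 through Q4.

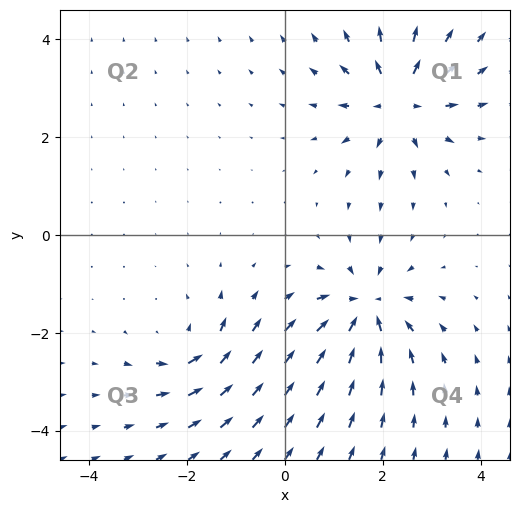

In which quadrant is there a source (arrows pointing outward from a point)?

The source sits at approximately (2.3, 2.8), which lies in quadrant Q1. The divergence there is about +5, positive as expected for a source.

Q1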